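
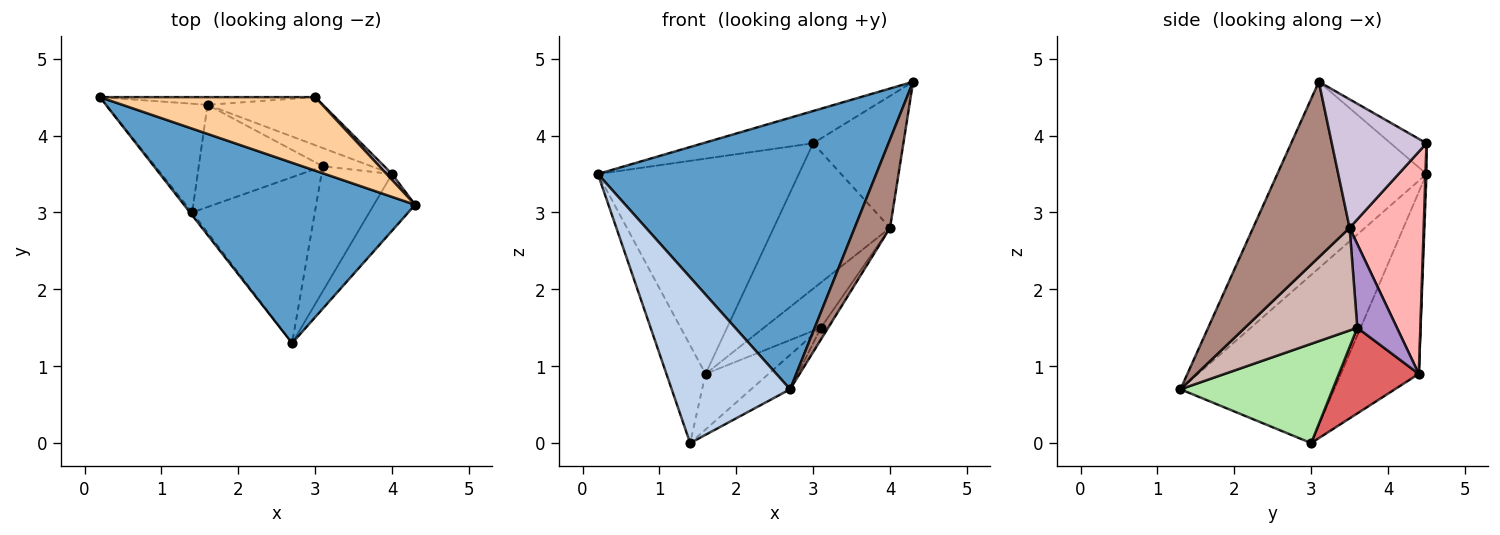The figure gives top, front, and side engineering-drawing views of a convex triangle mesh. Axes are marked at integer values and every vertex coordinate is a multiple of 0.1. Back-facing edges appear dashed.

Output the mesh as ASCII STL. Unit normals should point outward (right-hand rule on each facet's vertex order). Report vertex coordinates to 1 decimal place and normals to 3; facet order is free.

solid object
 facet normal -0.408 -0.761 0.505
  outer loop
   vertex 2.7 1.3 0.7
   vertex 4.3 3.1 4.7
   vertex 0.2 4.5 3.5
  endloop
 endfacet
 facet normal -0.792 -0.610 -0.010
  outer loop
   vertex 1.4 3.0 0.0
   vertex 2.7 1.3 0.7
   vertex 0.2 4.5 3.5
  endloop
 endfacet
 facet normal -0.800 0.401 -0.446
  outer loop
   vertex 1.6 4.4 0.9
   vertex 1.4 3.0 0.0
   vertex 0.2 4.5 3.5
  endloop
 endfacet
 facet normal -0.130 0.398 0.908
  outer loop
   vertex 3.0 4.5 3.9
   vertex 0.2 4.5 3.5
   vertex 4.3 3.1 4.7
  endloop
 endfacet
 facet normal 0.005 0.999 -0.036
  outer loop
   vertex 3.0 4.5 3.9
   vertex 1.6 4.4 0.9
   vertex 0.2 4.5 3.5
  endloop
 endfacet
 facet normal 0.621 0.159 -0.767
  outer loop
   vertex 3.1 3.6 1.5
   vertex 2.7 1.3 0.7
   vertex 1.4 3.0 0.0
  endloop
 endfacet
 facet normal 0.518 0.409 -0.751
  outer loop
   vertex 3.1 3.6 1.5
   vertex 1.4 3.0 0.0
   vertex 1.6 4.4 0.9
  endloop
 endfacet
 facet normal 0.517 0.813 -0.268
  outer loop
   vertex 4.0 3.5 2.8
   vertex 1.6 4.4 0.9
   vertex 3.0 4.5 3.9
  endloop
 endfacet
 facet normal 0.542 0.779 -0.315
  outer loop
   vertex 4.0 3.5 2.8
   vertex 3.1 3.6 1.5
   vertex 1.6 4.4 0.9
  endloop
 endfacet
 facet normal 0.724 0.690 0.031
  outer loop
   vertex 4.0 3.5 2.8
   vertex 3.0 4.5 3.9
   vertex 4.3 3.1 4.7
  endloop
 endfacet
 facet normal 0.917 -0.336 -0.216
  outer loop
   vertex 4.0 3.5 2.8
   vertex 4.3 3.1 4.7
   vertex 2.7 1.3 0.7
  endloop
 endfacet
 facet normal 0.823 0.054 -0.566
  outer loop
   vertex 4.0 3.5 2.8
   vertex 2.7 1.3 0.7
   vertex 3.1 3.6 1.5
  endloop
 endfacet
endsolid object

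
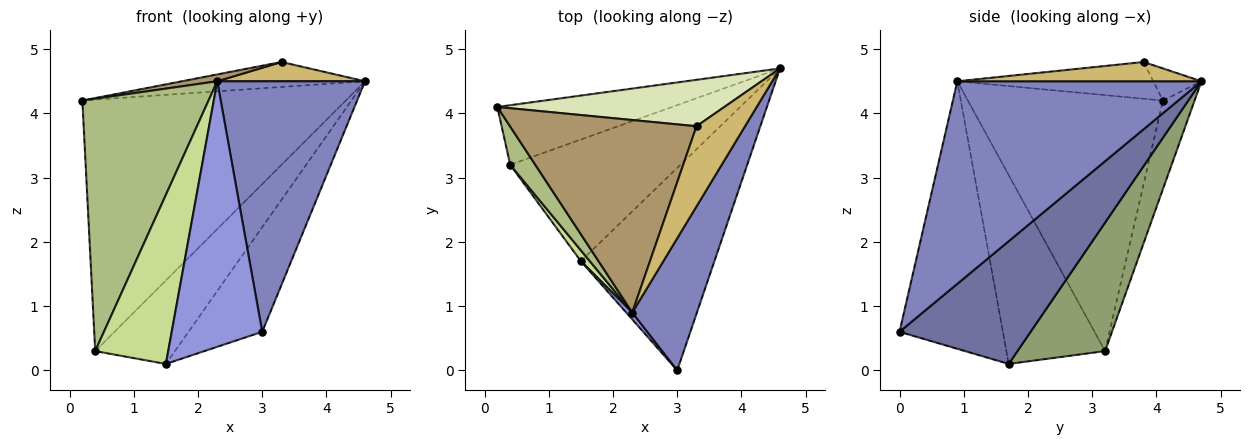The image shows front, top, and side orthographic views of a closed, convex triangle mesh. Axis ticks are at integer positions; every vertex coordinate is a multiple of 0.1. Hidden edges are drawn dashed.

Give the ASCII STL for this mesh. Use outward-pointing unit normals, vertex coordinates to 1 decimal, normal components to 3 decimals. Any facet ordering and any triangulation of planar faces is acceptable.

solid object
 facet normal 0.632 0.356 -0.688
  outer loop
   vertex 1.5 1.7 0.1
   vertex 4.6 4.7 4.5
   vertex 3.0 0.0 0.6
  endloop
 endfacet
 facet normal 0.825 -0.500 0.263
  outer loop
   vertex 2.3 0.9 4.5
   vertex 3.0 0.0 0.6
   vertex 4.6 4.7 4.5
  endloop
 endfacet
 facet normal -0.752 -0.659 0.017
  outer loop
   vertex 2.3 0.9 4.5
   vertex 1.5 1.7 0.1
   vertex 3.0 0.0 0.6
  endloop
 endfacet
 facet normal -0.116 0.966 -0.229
  outer loop
   vertex 0.4 3.2 0.3
   vertex 0.2 4.1 4.2
   vertex 4.6 4.7 4.5
  endloop
 endfacet
 facet normal 0.528 0.481 -0.700
  outer loop
   vertex 0.4 3.2 0.3
   vertex 4.6 4.7 4.5
   vertex 1.5 1.7 0.1
  endloop
 endfacet
 facet normal -0.837 -0.541 0.082
  outer loop
   vertex 0.4 3.2 0.3
   vertex 2.3 0.9 4.5
   vertex 0.2 4.1 4.2
  endloop
 endfacet
 facet normal -0.803 -0.594 0.038
  outer loop
   vertex 0.4 3.2 0.3
   vertex 1.5 1.7 0.1
   vertex 2.3 0.9 4.5
  endloop
 endfacet
 facet normal -0.124 0.470 0.874
  outer loop
   vertex 3.3 3.8 4.8
   vertex 4.6 4.7 4.5
   vertex 0.2 4.1 4.2
  endloop
 endfacet
 facet normal -0.193 -0.035 0.981
  outer loop
   vertex 3.3 3.8 4.8
   vertex 0.2 4.1 4.2
   vertex 2.3 0.9 4.5
  endloop
 endfacet
 facet normal 0.360 -0.218 0.907
  outer loop
   vertex 3.3 3.8 4.8
   vertex 2.3 0.9 4.5
   vertex 4.6 4.7 4.5
  endloop
 endfacet
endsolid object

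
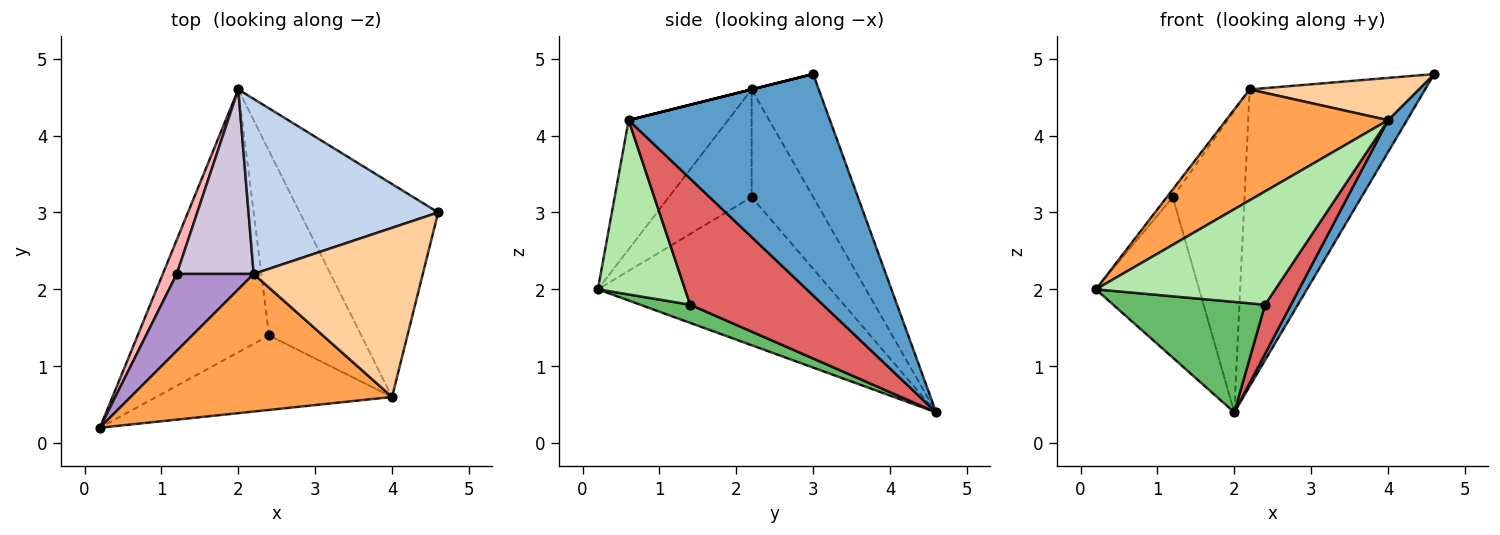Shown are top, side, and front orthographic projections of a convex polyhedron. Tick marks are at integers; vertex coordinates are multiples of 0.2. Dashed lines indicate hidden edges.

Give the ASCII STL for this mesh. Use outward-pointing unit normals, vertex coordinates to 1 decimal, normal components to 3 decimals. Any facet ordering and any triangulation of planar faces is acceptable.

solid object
 facet normal 0.845 -0.079 -0.528
  outer loop
   vertex 4.0 0.6 4.2
   vertex 2.0 4.6 0.4
   vertex 4.6 3.0 4.8
  endloop
 endfacet
 facet normal -0.313 0.818 0.482
  outer loop
   vertex 2.2 2.2 4.6
   vertex 4.6 3.0 4.8
   vertex 2.0 4.6 0.4
  endloop
 endfacet
 facet normal -0.359 -0.586 0.727
  outer loop
   vertex 2.2 2.2 4.6
   vertex 0.2 0.2 2.0
   vertex 4.0 0.6 4.2
  endloop
 endfacet
 facet normal 0.000 -0.243 0.970
  outer loop
   vertex 2.2 2.2 4.6
   vertex 4.0 0.6 4.2
   vertex 4.6 3.0 4.8
  endloop
 endfacet
 facet normal 0.126 -0.384 -0.915
  outer loop
   vertex 2.4 1.4 1.8
   vertex 0.2 0.2 2.0
   vertex 2.0 4.6 0.4
  endloop
 endfacet
 facet normal 0.376 -0.774 -0.509
  outer loop
   vertex 2.4 1.4 1.8
   vertex 4.0 0.6 4.2
   vertex 0.2 0.2 2.0
  endloop
 endfacet
 facet normal 0.797 -0.156 -0.583
  outer loop
   vertex 2.4 1.4 1.8
   vertex 2.0 4.6 0.4
   vertex 4.0 0.6 4.2
  endloop
 endfacet
 facet normal -0.911 0.404 0.086
  outer loop
   vertex 1.2 2.2 3.2
   vertex 2.0 4.6 0.4
   vertex 0.2 0.2 2.0
  endloop
 endfacet
 facet normal -0.812 0.058 0.580
  outer loop
   vertex 1.2 2.2 3.2
   vertex 0.2 0.2 2.0
   vertex 2.2 2.2 4.6
  endloop
 endfacet
 facet normal -0.590 0.689 0.422
  outer loop
   vertex 1.2 2.2 3.2
   vertex 2.2 2.2 4.6
   vertex 2.0 4.6 0.4
  endloop
 endfacet
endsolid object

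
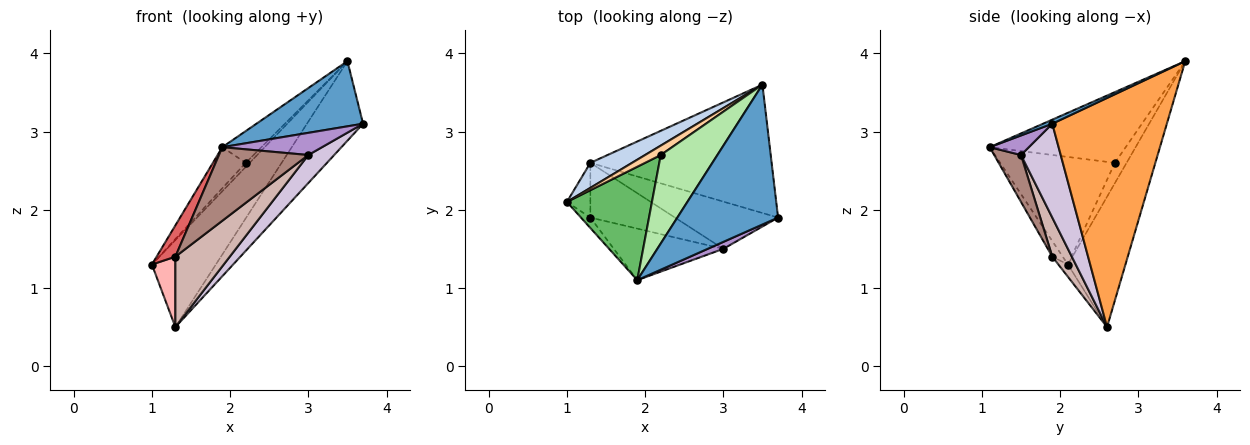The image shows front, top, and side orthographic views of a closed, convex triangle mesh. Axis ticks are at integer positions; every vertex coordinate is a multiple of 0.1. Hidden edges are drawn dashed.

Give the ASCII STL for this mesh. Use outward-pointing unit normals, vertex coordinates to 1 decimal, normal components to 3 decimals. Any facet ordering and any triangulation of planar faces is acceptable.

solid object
 facet normal 0.037 -0.422 0.906
  outer loop
   vertex 1.9 1.1 2.8
   vertex 3.7 1.9 3.1
   vertex 3.5 3.6 3.9
  endloop
 endfacet
 facet normal -0.654 0.727 0.209
  outer loop
   vertex 1.3 2.6 0.5
   vertex 1.0 2.1 1.3
   vertex 3.5 3.6 3.9
  endloop
 endfacet
 facet normal 0.732 0.359 -0.579
  outer loop
   vertex 1.3 2.6 0.5
   vertex 3.5 3.6 3.9
   vertex 3.7 1.9 3.1
  endloop
 endfacet
 facet normal -0.766 0.255 0.589
  outer loop
   vertex 2.2 2.7 2.6
   vertex 3.5 3.6 3.9
   vertex 1.0 2.1 1.3
  endloop
 endfacet
 facet normal -0.765 0.219 0.605
  outer loop
   vertex 2.2 2.7 2.6
   vertex 1.0 2.1 1.3
   vertex 1.9 1.1 2.8
  endloop
 endfacet
 facet normal -0.762 0.219 0.610
  outer loop
   vertex 2.2 2.7 2.6
   vertex 1.9 1.1 2.8
   vertex 3.5 3.6 3.9
  endloop
 endfacet
 facet normal -0.466 -0.839 -0.280
  outer loop
   vertex 1.3 1.9 1.4
   vertex 1.9 1.1 2.8
   vertex 1.0 2.1 1.3
  endloop
 endfacet
 facet normal -0.306 -0.751 -0.584
  outer loop
   vertex 1.3 1.9 1.4
   vertex 1.0 2.1 1.3
   vertex 1.3 2.6 0.5
  endloop
 endfacet
 facet normal 0.350 -0.894 0.280
  outer loop
   vertex 3.0 1.5 2.7
   vertex 3.7 1.9 3.1
   vertex 1.9 1.1 2.8
  endloop
 endfacet
 facet normal 0.616 -0.402 -0.677
  outer loop
   vertex 3.0 1.5 2.7
   vertex 1.3 2.6 0.5
   vertex 3.7 1.9 3.1
  endloop
 endfacet
 facet normal 0.239 -0.796 -0.557
  outer loop
   vertex 3.0 1.5 2.7
   vertex 1.9 1.1 2.8
   vertex 1.3 1.9 1.4
  endloop
 endfacet
 facet normal 0.273 -0.759 -0.591
  outer loop
   vertex 3.0 1.5 2.7
   vertex 1.3 1.9 1.4
   vertex 1.3 2.6 0.5
  endloop
 endfacet
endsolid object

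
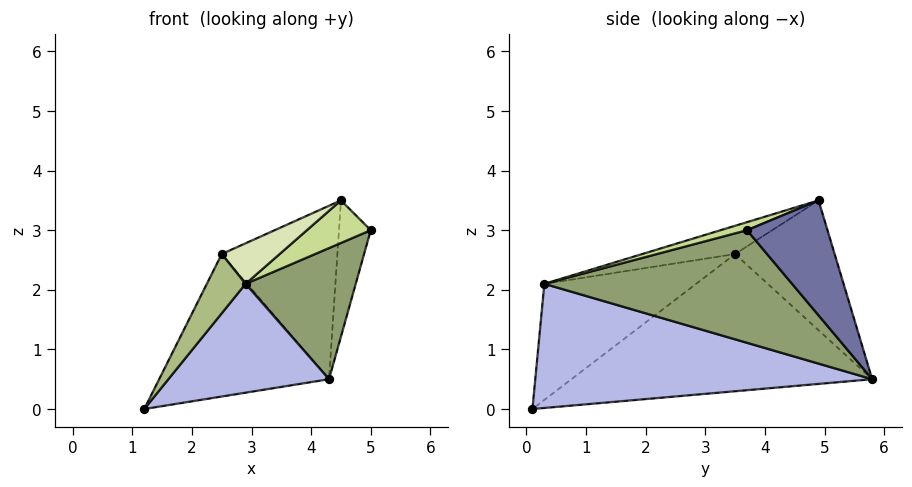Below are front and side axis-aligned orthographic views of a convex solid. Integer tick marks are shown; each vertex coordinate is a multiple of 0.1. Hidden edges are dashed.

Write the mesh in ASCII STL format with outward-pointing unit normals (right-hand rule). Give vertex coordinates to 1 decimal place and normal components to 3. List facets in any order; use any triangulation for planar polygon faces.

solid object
 facet normal 0.929 0.367 0.048
  outer loop
   vertex 4.5 4.9 3.5
   vertex 5.0 3.7 3.0
   vertex 4.3 5.8 0.5
  endloop
 endfacet
 facet normal -0.853 0.481 -0.203
  outer loop
   vertex 2.5 3.5 2.6
   vertex 4.3 5.8 0.5
   vertex 1.2 0.1 0.0
  endloop
 endfacet
 facet normal -0.630 0.732 0.261
  outer loop
   vertex 2.5 3.5 2.6
   vertex 4.5 4.9 3.5
   vertex 4.3 5.8 0.5
  endloop
 endfacet
 facet normal 0.743 -0.354 -0.568
  outer loop
   vertex 2.9 0.3 2.1
   vertex 1.2 0.1 0.0
   vertex 4.3 5.8 0.5
  endloop
 endfacet
 facet normal 0.785 -0.349 -0.513
  outer loop
   vertex 2.9 0.3 2.1
   vertex 4.3 5.8 0.5
   vertex 5.0 3.7 3.0
  endloop
 endfacet
 facet normal -0.754 -0.192 0.628
  outer loop
   vertex 2.9 0.3 2.1
   vertex 2.5 3.5 2.6
   vertex 1.2 0.1 0.0
  endloop
 endfacet
 facet normal 0.137 -0.332 0.933
  outer loop
   vertex 2.9 0.3 2.1
   vertex 5.0 3.7 3.0
   vertex 4.5 4.9 3.5
  endloop
 endfacet
 facet normal -0.294 -0.183 0.938
  outer loop
   vertex 2.9 0.3 2.1
   vertex 4.5 4.9 3.5
   vertex 2.5 3.5 2.6
  endloop
 endfacet
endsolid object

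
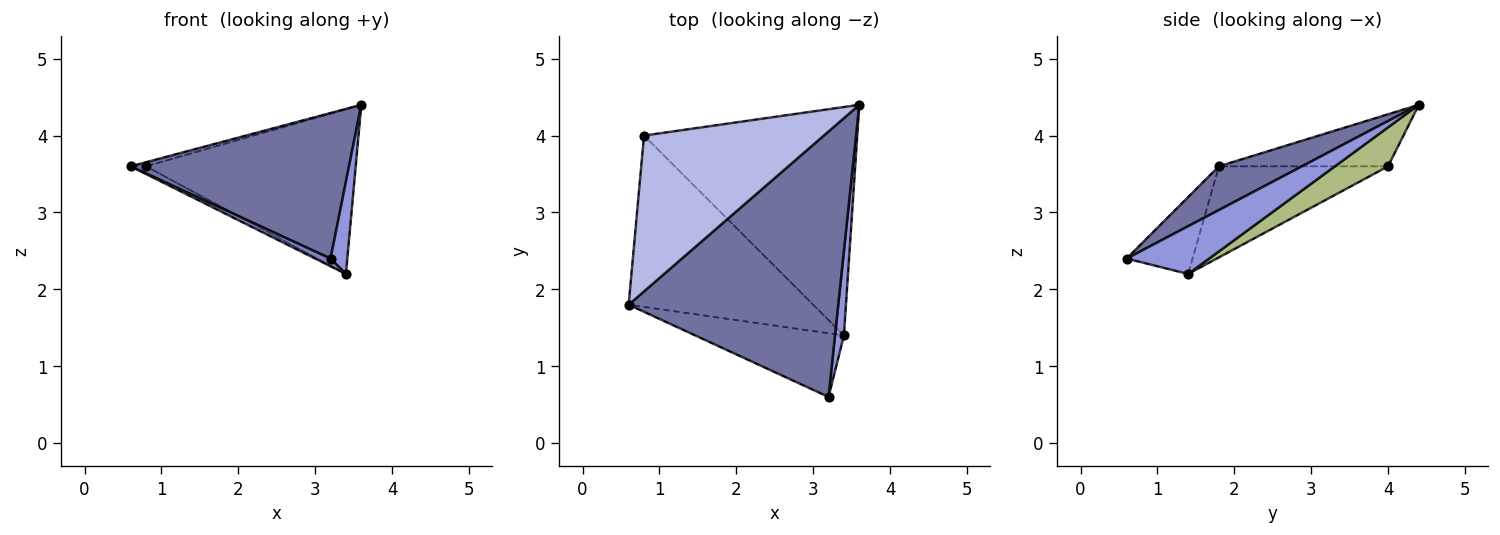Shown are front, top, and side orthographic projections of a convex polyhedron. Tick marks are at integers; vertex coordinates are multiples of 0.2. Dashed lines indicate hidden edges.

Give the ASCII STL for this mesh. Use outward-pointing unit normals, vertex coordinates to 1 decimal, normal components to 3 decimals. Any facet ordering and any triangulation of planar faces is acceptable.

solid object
 facet normal 0.180 -0.473 0.863
  outer loop
   vertex 3.2 0.6 2.4
   vertex 3.6 4.4 4.4
   vertex 0.6 1.8 3.6
  endloop
 endfacet
 facet normal -0.457 -0.107 -0.883
  outer loop
   vertex 3.4 1.4 2.2
   vertex 3.2 0.6 2.4
   vertex 0.6 1.8 3.6
  endloop
 endfacet
 facet normal 0.964 -0.196 0.180
  outer loop
   vertex 3.4 1.4 2.2
   vertex 3.6 4.4 4.4
   vertex 3.2 0.6 2.4
  endloop
 endfacet
 facet normal -0.278 0.025 0.960
  outer loop
   vertex 0.8 4.0 3.6
   vertex 0.6 1.8 3.6
   vertex 3.6 4.4 4.4
  endloop
 endfacet
 facet normal -0.442 0.040 -0.896
  outer loop
   vertex 0.8 4.0 3.6
   vertex 3.4 1.4 2.2
   vertex 0.6 1.8 3.6
  endloop
 endfacet
 facet normal 0.147 0.579 -0.802
  outer loop
   vertex 0.8 4.0 3.6
   vertex 3.6 4.4 4.4
   vertex 3.4 1.4 2.2
  endloop
 endfacet
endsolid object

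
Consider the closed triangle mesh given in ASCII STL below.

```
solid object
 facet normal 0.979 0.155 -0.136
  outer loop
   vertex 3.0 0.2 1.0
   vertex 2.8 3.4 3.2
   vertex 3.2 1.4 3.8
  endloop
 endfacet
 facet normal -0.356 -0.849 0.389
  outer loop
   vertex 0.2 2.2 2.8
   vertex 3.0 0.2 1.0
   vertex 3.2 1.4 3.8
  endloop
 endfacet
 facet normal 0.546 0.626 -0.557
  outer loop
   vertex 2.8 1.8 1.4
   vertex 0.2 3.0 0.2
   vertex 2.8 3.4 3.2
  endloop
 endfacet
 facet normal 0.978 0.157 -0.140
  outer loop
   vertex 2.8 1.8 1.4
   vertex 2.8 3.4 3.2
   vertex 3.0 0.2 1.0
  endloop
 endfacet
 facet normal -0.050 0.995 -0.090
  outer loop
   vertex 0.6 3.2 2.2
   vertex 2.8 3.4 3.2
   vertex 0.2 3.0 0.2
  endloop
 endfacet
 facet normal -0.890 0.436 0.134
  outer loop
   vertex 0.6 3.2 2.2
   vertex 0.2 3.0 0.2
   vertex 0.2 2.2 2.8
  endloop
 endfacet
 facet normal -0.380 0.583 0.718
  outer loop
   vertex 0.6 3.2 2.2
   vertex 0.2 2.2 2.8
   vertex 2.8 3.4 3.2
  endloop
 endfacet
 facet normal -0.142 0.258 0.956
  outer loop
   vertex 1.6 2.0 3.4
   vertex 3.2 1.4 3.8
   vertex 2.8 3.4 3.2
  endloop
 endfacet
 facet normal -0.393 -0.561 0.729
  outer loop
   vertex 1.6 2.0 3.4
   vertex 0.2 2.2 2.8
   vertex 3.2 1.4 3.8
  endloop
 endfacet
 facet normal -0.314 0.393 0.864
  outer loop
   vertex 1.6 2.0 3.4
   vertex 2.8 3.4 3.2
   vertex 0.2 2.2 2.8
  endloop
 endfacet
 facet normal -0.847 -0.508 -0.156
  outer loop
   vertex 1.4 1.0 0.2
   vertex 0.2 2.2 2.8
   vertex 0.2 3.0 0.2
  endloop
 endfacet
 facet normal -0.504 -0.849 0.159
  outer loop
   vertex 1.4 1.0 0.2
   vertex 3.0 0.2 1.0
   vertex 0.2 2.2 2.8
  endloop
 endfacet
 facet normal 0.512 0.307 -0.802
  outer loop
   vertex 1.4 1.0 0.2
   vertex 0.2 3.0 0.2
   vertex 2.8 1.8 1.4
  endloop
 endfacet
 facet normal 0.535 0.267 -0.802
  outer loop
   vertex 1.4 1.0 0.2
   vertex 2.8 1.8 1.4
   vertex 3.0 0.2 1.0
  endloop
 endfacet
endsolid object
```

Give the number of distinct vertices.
9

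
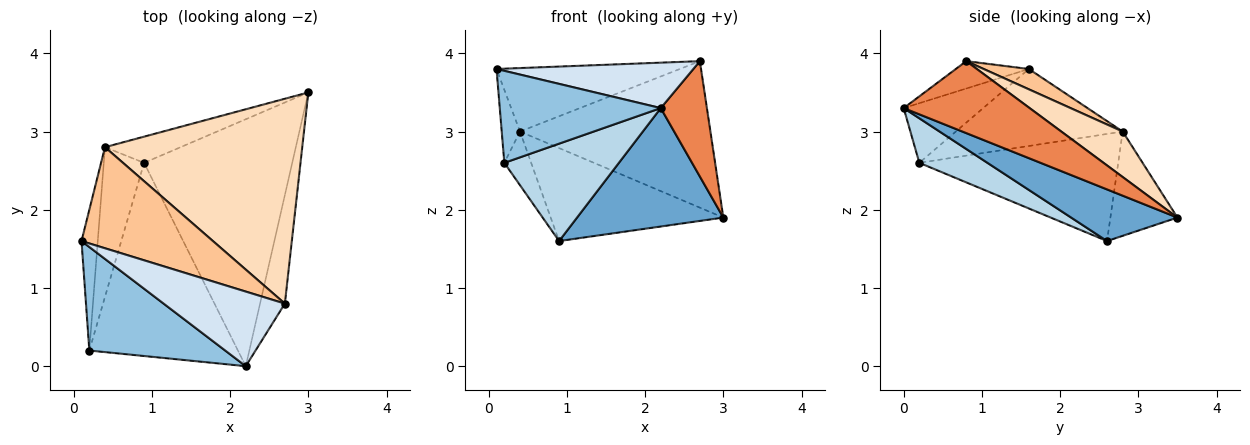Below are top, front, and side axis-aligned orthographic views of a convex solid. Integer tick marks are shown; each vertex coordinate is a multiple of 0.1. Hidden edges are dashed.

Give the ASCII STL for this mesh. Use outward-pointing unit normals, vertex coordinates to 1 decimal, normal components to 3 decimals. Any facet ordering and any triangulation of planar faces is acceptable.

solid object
 facet normal 0.300 -0.413 -0.860
  outer loop
   vertex 0.9 2.6 1.6
   vertex 3.0 3.5 1.9
   vertex 2.2 0.0 3.3
  endloop
 endfacet
 facet normal -0.312 -0.631 0.710
  outer loop
   vertex 0.2 0.2 2.6
   vertex 2.2 0.0 3.3
   vertex 0.1 1.6 3.8
  endloop
 endfacet
 facet normal 0.258 -0.435 -0.863
  outer loop
   vertex 0.2 0.2 2.6
   vertex 0.9 2.6 1.6
   vertex 2.2 0.0 3.3
  endloop
 endfacet
 facet normal -0.189 -0.511 0.839
  outer loop
   vertex 2.7 0.8 3.9
   vertex 0.1 1.6 3.8
   vertex 2.2 0.0 3.3
  endloop
 endfacet
 facet normal 0.893 -0.327 -0.308
  outer loop
   vertex 2.7 0.8 3.9
   vertex 2.2 0.0 3.3
   vertex 3.0 3.5 1.9
  endloop
 endfacet
 facet normal -0.350 0.902 -0.254
  outer loop
   vertex 0.4 2.8 3.0
   vertex 3.0 3.5 1.9
   vertex 0.9 2.6 1.6
  endloop
 endfacet
 facet normal 0.130 0.527 0.840
  outer loop
   vertex 0.4 2.8 3.0
   vertex 0.1 1.6 3.8
   vertex 2.7 0.8 3.9
  endloop
 endfacet
 facet normal 0.184 0.572 0.799
  outer loop
   vertex 0.4 2.8 3.0
   vertex 2.7 0.8 3.9
   vertex 3.0 3.5 1.9
  endloop
 endfacet
 facet normal -0.973 0.106 -0.205
  outer loop
   vertex 0.4 2.8 3.0
   vertex 0.2 0.2 2.6
   vertex 0.1 1.6 3.8
  endloop
 endfacet
 facet normal -0.929 0.125 -0.350
  outer loop
   vertex 0.4 2.8 3.0
   vertex 0.9 2.6 1.6
   vertex 0.2 0.2 2.6
  endloop
 endfacet
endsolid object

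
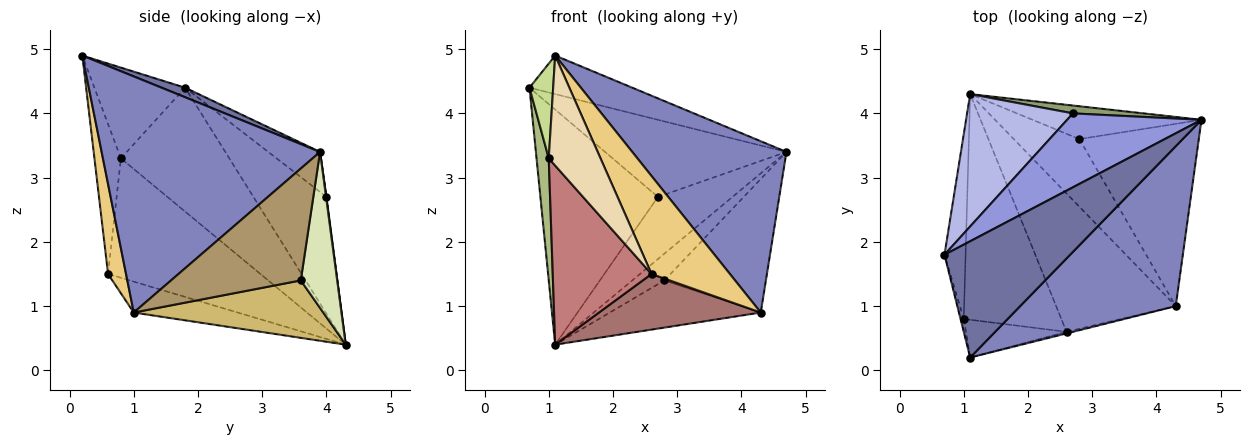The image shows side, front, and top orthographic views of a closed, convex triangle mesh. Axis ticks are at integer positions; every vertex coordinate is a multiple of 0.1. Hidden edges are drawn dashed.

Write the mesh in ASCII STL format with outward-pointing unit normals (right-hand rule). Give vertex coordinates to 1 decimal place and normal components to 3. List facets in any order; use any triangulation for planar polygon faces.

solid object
 facet normal 0.072 0.314 0.947
  outer loop
   vertex 1.1 0.2 4.9
   vertex 4.7 3.9 3.4
   vertex 0.7 1.8 4.4
  endloop
 endfacet
 facet normal 0.719 -0.508 0.474
  outer loop
   vertex 4.3 1.0 0.9
   vertex 4.7 3.9 3.4
   vertex 1.1 0.2 4.9
  endloop
 endfacet
 facet normal -0.202 0.707 0.678
  outer loop
   vertex 2.7 4.0 2.7
   vertex 0.7 1.8 4.4
   vertex 4.7 3.9 3.4
  endloop
 endfacet
 facet normal -0.476 0.766 0.431
  outer loop
   vertex 2.7 4.0 2.7
   vertex 1.1 4.3 0.4
   vertex 0.7 1.8 4.4
  endloop
 endfacet
 facet normal 0.006 0.992 0.125
  outer loop
   vertex 2.7 4.0 2.7
   vertex 4.7 3.9 3.4
   vertex 1.1 4.3 0.4
  endloop
 endfacet
 facet normal -0.980 -0.110 -0.167
  outer loop
   vertex 1.0 0.8 3.3
   vertex 0.7 1.8 4.4
   vertex 1.1 4.3 0.4
  endloop
 endfacet
 facet normal -0.967 -0.252 -0.034
  outer loop
   vertex 1.0 0.8 3.3
   vertex 1.1 0.2 4.9
   vertex 0.7 1.8 4.4
  endloop
 endfacet
 facet normal 0.582 0.514 -0.630
  outer loop
   vertex 2.8 3.6 1.4
   vertex 1.1 4.3 0.4
   vertex 4.7 3.9 3.4
  endloop
 endfacet
 facet normal 0.603 0.472 -0.644
  outer loop
   vertex 2.8 3.6 1.4
   vertex 4.7 3.9 3.4
   vertex 4.3 1.0 0.9
  endloop
 endfacet
 facet normal 0.583 0.465 -0.666
  outer loop
   vertex 2.8 3.6 1.4
   vertex 4.3 1.0 0.9
   vertex 1.1 4.3 0.4
  endloop
 endfacet
 facet normal 0.224 -0.975 -0.016
  outer loop
   vertex 2.6 0.6 1.5
   vertex 4.3 1.0 0.9
   vertex 1.1 0.2 4.9
  endloop
 endfacet
 facet normal -0.435 -0.852 -0.292
  outer loop
   vertex 2.6 0.6 1.5
   vertex 1.1 0.2 4.9
   vertex 1.0 0.8 3.3
  endloop
 endfacet
 facet normal -0.233 -0.363 -0.902
  outer loop
   vertex 2.6 0.6 1.5
   vertex 1.1 4.3 0.4
   vertex 4.3 1.0 0.9
  endloop
 endfacet
 facet normal -0.692 -0.449 -0.565
  outer loop
   vertex 2.6 0.6 1.5
   vertex 1.0 0.8 3.3
   vertex 1.1 4.3 0.4
  endloop
 endfacet
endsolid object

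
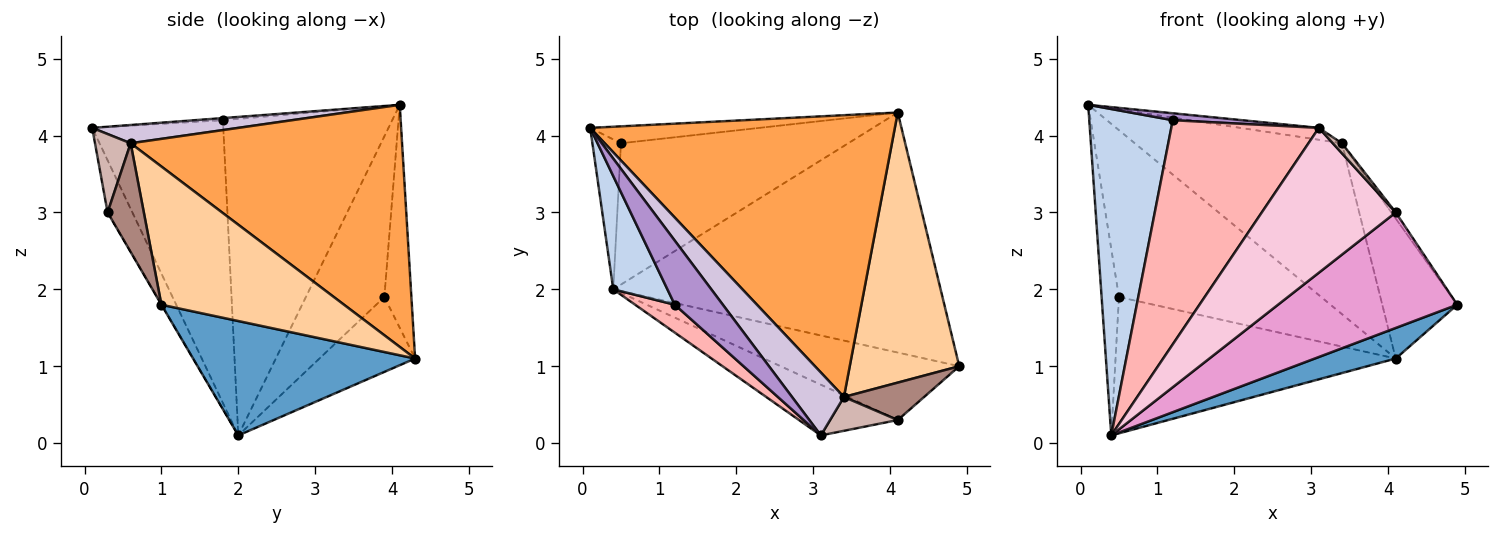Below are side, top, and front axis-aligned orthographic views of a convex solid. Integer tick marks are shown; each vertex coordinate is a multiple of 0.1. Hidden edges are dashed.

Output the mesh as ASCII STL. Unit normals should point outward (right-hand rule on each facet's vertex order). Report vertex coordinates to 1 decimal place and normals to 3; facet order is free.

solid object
 facet normal 0.328 -0.119 -0.937
  outer loop
   vertex 0.4 2.0 0.1
   vertex 4.1 4.3 1.1
   vertex 4.9 1.0 1.8
  endloop
 endfacet
 facet normal -0.887 -0.437 0.152
  outer loop
   vertex 1.2 1.8 4.2
   vertex 0.1 4.1 4.4
   vertex 0.4 2.0 0.1
  endloop
 endfacet
 facet normal 0.562 0.429 0.707
  outer loop
   vertex 3.4 0.6 3.9
   vertex 4.1 4.3 1.1
   vertex 0.1 4.1 4.4
  endloop
 endfacet
 facet normal 0.746 0.306 0.591
  outer loop
   vertex 3.4 0.6 3.9
   vertex 4.9 1.0 1.8
   vertex 4.1 4.3 1.1
  endloop
 endfacet
 facet normal -0.132 0.986 -0.100
  outer loop
   vertex 0.5 3.9 1.9
   vertex 0.1 4.1 4.4
   vertex 4.1 4.3 1.1
  endloop
 endfacet
 facet normal -0.962 0.213 -0.171
  outer loop
   vertex 0.5 3.9 1.9
   vertex 0.4 2.0 0.1
   vertex 0.1 4.1 4.4
  endloop
 endfacet
 facet normal -0.231 0.676 -0.700
  outer loop
   vertex 0.5 3.9 1.9
   vertex 4.1 4.3 1.1
   vertex 0.4 2.0 0.1
  endloop
 endfacet
 facet normal -0.661 -0.744 0.093
  outer loop
   vertex 3.1 0.1 4.1
   vertex 1.2 1.8 4.2
   vertex 0.4 2.0 0.1
  endloop
 endfacet
 facet normal -0.044 -0.107 0.993
  outer loop
   vertex 3.1 0.1 4.1
   vertex 0.1 4.1 4.4
   vertex 1.2 1.8 4.2
  endloop
 endfacet
 facet normal 0.327 0.175 0.929
  outer loop
   vertex 3.1 0.1 4.1
   vertex 3.4 0.6 3.9
   vertex 0.1 4.1 4.4
  endloop
 endfacet
 facet normal 0.801 0.097 0.591
  outer loop
   vertex 4.1 0.3 3.0
   vertex 4.9 1.0 1.8
   vertex 3.4 0.6 3.9
  endloop
 endfacet
 facet normal 0.743 -0.190 0.641
  outer loop
   vertex 4.1 0.3 3.0
   vertex 3.4 0.6 3.9
   vertex 3.1 0.1 4.1
  endloop
 endfacet
 facet normal -0.001 -0.863 -0.505
  outer loop
   vertex 4.1 0.3 3.0
   vertex 0.4 2.0 0.1
   vertex 4.9 1.0 1.8
  endloop
 endfacet
 facet normal -0.172 -0.930 -0.325
  outer loop
   vertex 4.1 0.3 3.0
   vertex 3.1 0.1 4.1
   vertex 0.4 2.0 0.1
  endloop
 endfacet
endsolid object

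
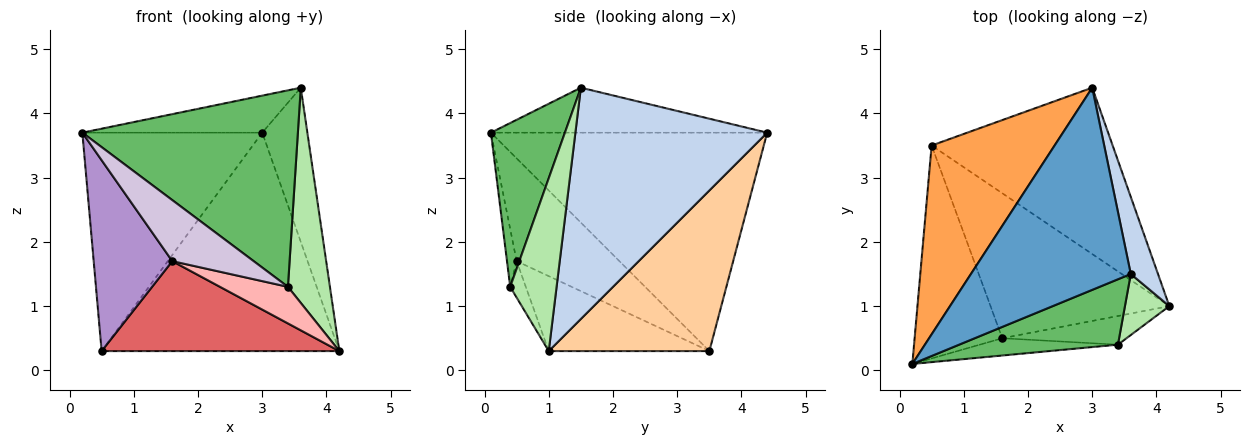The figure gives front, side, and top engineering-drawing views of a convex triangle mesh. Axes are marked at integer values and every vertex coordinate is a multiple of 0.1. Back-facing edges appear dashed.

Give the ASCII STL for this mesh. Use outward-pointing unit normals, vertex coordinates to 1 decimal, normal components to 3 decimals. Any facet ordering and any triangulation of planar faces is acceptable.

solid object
 facet normal -0.267 0.174 0.948
  outer loop
   vertex 3.6 1.5 4.4
   vertex 3.0 4.4 3.7
   vertex 0.2 0.1 3.7
  endloop
 endfacet
 facet normal 0.967 0.228 0.114
  outer loop
   vertex 3.6 1.5 4.4
   vertex 4.2 1.0 0.3
   vertex 3.0 4.4 3.7
  endloop
 endfacet
 facet normal -0.758 0.494 0.427
  outer loop
   vertex 0.5 3.5 0.3
   vertex 0.2 0.1 3.7
   vertex 3.0 4.4 3.7
  endloop
 endfacet
 facet normal 0.473 0.701 -0.534
  outer loop
   vertex 0.5 3.5 0.3
   vertex 3.0 4.4 3.7
   vertex 4.2 1.0 0.3
  endloop
 endfacet
 facet normal 0.310 -0.902 0.300
  outer loop
   vertex 3.4 0.4 1.3
   vertex 3.6 1.5 4.4
   vertex 0.2 0.1 3.7
  endloop
 endfacet
 facet normal 0.728 -0.659 0.187
  outer loop
   vertex 3.4 0.4 1.3
   vertex 4.2 1.0 0.3
   vertex 3.6 1.5 4.4
  endloop
 endfacet
 facet normal -0.336 -0.497 -0.801
  outer loop
   vertex 1.6 0.5 1.7
   vertex 0.5 3.5 0.3
   vertex 4.2 1.0 0.3
  endloop
 endfacet
 facet normal -0.178 -0.774 -0.607
  outer loop
   vertex 1.6 0.5 1.7
   vertex 4.2 1.0 0.3
   vertex 3.4 0.4 1.3
  endloop
 endfacet
 facet normal -0.658 -0.503 -0.561
  outer loop
   vertex 1.6 0.5 1.7
   vertex 0.2 0.1 3.7
   vertex 0.5 3.5 0.3
  endloop
 endfacet
 facet normal -0.113 -0.956 -0.270
  outer loop
   vertex 1.6 0.5 1.7
   vertex 3.4 0.4 1.3
   vertex 0.2 0.1 3.7
  endloop
 endfacet
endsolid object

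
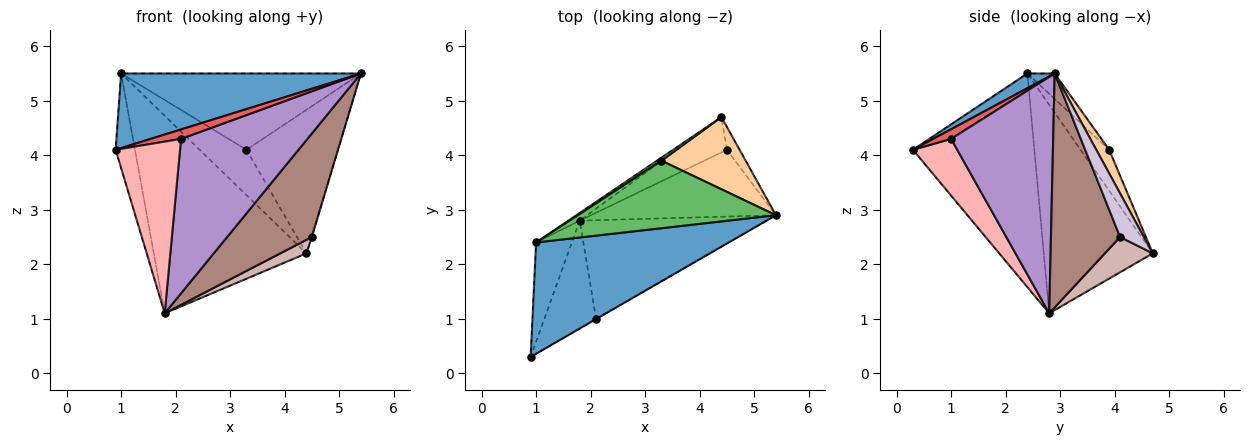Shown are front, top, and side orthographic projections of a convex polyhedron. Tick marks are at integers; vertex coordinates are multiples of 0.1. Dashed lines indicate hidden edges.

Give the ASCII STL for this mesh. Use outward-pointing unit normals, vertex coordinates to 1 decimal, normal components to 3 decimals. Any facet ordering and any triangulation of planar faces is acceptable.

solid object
 facet normal 0.063 -0.556 0.829
  outer loop
   vertex 1.0 2.4 5.5
   vertex 0.9 0.3 4.1
   vertex 5.4 2.9 5.5
  endloop
 endfacet
 facet normal -0.974 0.155 -0.163
  outer loop
   vertex 1.8 2.8 1.1
   vertex 0.9 0.3 4.1
   vertex 1.0 2.4 5.5
  endloop
 endfacet
 facet normal -0.581 0.813 -0.032
  outer loop
   vertex 1.8 2.8 1.1
   vertex 1.0 2.4 5.5
   vertex 4.4 4.7 2.2
  endloop
 endfacet
 facet normal 0.125 0.886 0.446
  outer loop
   vertex 3.3 3.9 4.1
   vertex 5.4 2.9 5.5
   vertex 4.4 4.7 2.2
  endloop
 endfacet
 facet normal -0.085 0.746 0.660
  outer loop
   vertex 3.3 3.9 4.1
   vertex 1.0 2.4 5.5
   vertex 5.4 2.9 5.5
  endloop
 endfacet
 facet normal -0.521 0.852 0.057
  outer loop
   vertex 3.3 3.9 4.1
   vertex 4.4 4.7 2.2
   vertex 1.0 2.4 5.5
  endloop
 endfacet
 facet normal 0.508 -0.861 -0.033
  outer loop
   vertex 2.1 1.0 4.3
   vertex 5.4 2.9 5.5
   vertex 0.9 0.3 4.1
  endloop
 endfacet
 facet normal 0.504 -0.732 -0.459
  outer loop
   vertex 2.1 1.0 4.3
   vertex 0.9 0.3 4.1
   vertex 1.8 2.8 1.1
  endloop
 endfacet
 facet normal 0.563 -0.697 -0.445
  outer loop
   vertex 2.1 1.0 4.3
   vertex 1.8 2.8 1.1
   vertex 5.4 2.9 5.5
  endloop
 endfacet
 facet normal 0.960 0.020 -0.280
  outer loop
   vertex 4.5 4.1 2.5
   vertex 4.4 4.7 2.2
   vertex 5.4 2.9 5.5
  endloop
 endfacet
 facet normal 0.565 -0.693 -0.447
  outer loop
   vertex 4.5 4.1 2.5
   vertex 5.4 2.9 5.5
   vertex 1.8 2.8 1.1
  endloop
 endfacet
 facet normal 0.549 -0.299 -0.781
  outer loop
   vertex 4.5 4.1 2.5
   vertex 1.8 2.8 1.1
   vertex 4.4 4.7 2.2
  endloop
 endfacet
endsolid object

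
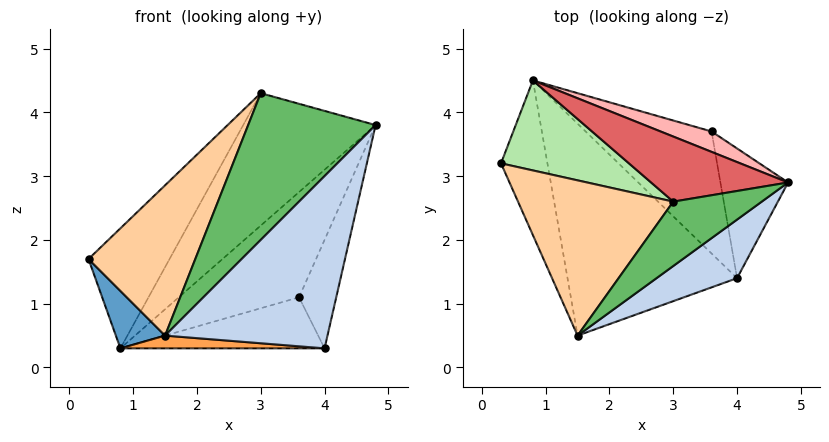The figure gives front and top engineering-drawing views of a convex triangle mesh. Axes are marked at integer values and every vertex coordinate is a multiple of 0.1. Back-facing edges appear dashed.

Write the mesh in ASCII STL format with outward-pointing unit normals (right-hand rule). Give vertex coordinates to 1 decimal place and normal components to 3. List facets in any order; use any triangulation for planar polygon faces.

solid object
 facet normal -0.865 -0.175 -0.471
  outer loop
   vertex 0.8 4.5 0.3
   vertex 1.5 0.5 0.5
   vertex 0.3 3.2 1.7
  endloop
 endfacet
 facet normal 0.344 -0.889 0.302
  outer loop
   vertex 4.0 1.4 0.3
   vertex 4.8 2.9 3.8
   vertex 1.5 0.5 0.5
  endloop
 endfacet
 facet normal -0.058 -0.060 -0.997
  outer loop
   vertex 4.0 1.4 0.3
   vertex 1.5 0.5 0.5
   vertex 0.8 4.5 0.3
  endloop
 endfacet
 facet normal -0.646 -0.531 0.548
  outer loop
   vertex 3.0 2.6 4.3
   vertex 0.3 3.2 1.7
   vertex 1.5 0.5 0.5
  endloop
 endfacet
 facet normal 0.255 -0.885 0.388
  outer loop
   vertex 3.0 2.6 4.3
   vertex 1.5 0.5 0.5
   vertex 4.8 2.9 3.8
  endloop
 endfacet
 facet normal -0.371 0.743 0.557
  outer loop
   vertex 3.0 2.6 4.3
   vertex 0.8 4.5 0.3
   vertex 0.3 3.2 1.7
  endloop
 endfacet
 facet normal -0.027 0.897 0.441
  outer loop
   vertex 3.0 2.6 4.3
   vertex 4.8 2.9 3.8
   vertex 0.8 4.5 0.3
  endloop
 endfacet
 facet normal 0.221 0.958 0.186
  outer loop
   vertex 3.6 3.7 1.1
   vertex 0.8 4.5 0.3
   vertex 4.8 2.9 3.8
  endloop
 endfacet
 facet normal 0.907 0.270 -0.323
  outer loop
   vertex 3.6 3.7 1.1
   vertex 4.8 2.9 3.8
   vertex 4.0 1.4 0.3
  endloop
 endfacet
 facet normal 0.350 0.361 -0.864
  outer loop
   vertex 3.6 3.7 1.1
   vertex 4.0 1.4 0.3
   vertex 0.8 4.5 0.3
  endloop
 endfacet
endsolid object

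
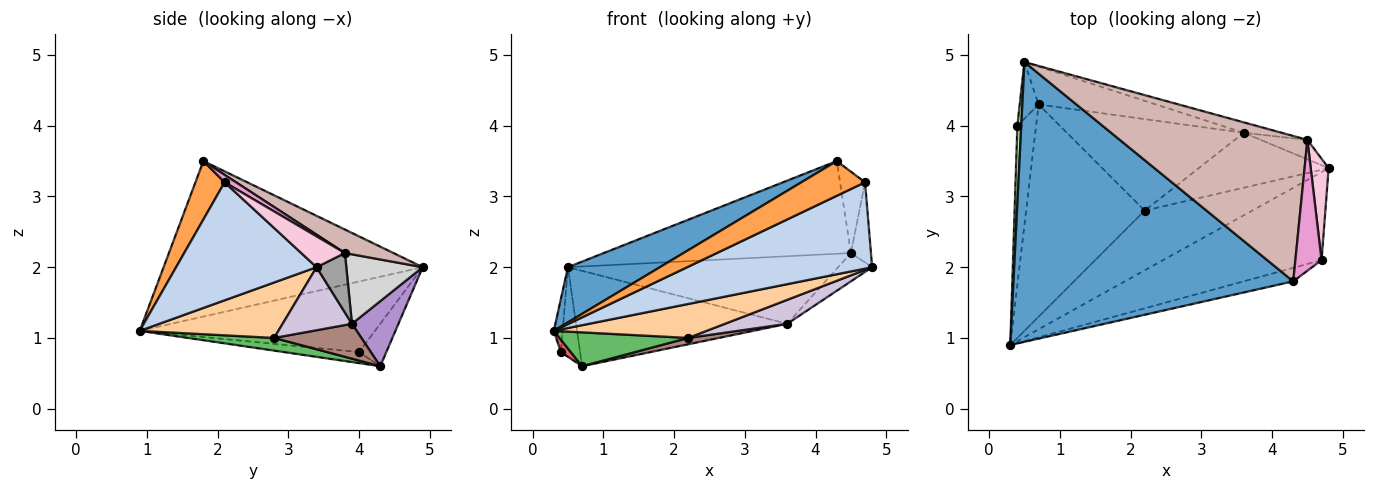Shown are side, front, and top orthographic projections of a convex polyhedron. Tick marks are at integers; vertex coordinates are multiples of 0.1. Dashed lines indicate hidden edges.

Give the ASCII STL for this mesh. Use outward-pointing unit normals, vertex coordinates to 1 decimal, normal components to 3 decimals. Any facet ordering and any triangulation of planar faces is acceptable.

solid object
 facet normal -0.479 -0.170 0.861
  outer loop
   vertex 4.3 1.8 3.5
   vertex 0.5 4.9 2.0
   vertex 0.3 0.9 1.1
  endloop
 endfacet
 facet normal 0.469 -0.618 -0.630
  outer loop
   vertex 4.7 2.1 3.2
   vertex 0.3 0.9 1.1
   vertex 4.8 3.4 2.0
  endloop
 endfacet
 facet normal 0.393 -0.857 -0.333
  outer loop
   vertex 4.7 2.1 3.2
   vertex 4.3 1.8 3.5
   vertex 0.3 0.9 1.1
  endloop
 endfacet
 facet normal 0.409 -0.451 -0.793
  outer loop
   vertex 2.2 2.8 1.0
   vertex 4.8 3.4 2.0
   vertex 0.3 0.9 1.1
  endloop
 endfacet
 facet normal 0.105 -0.157 -0.982
  outer loop
   vertex 2.2 2.8 1.0
   vertex 0.3 0.9 1.1
   vertex 0.7 4.3 0.6
  endloop
 endfacet
 facet normal -0.998 0.038 0.055
  outer loop
   vertex 0.4 4.0 0.8
   vertex 0.3 0.9 1.1
   vertex 0.5 4.9 2.0
  endloop
 endfacet
 facet normal -0.506 -0.067 -0.860
  outer loop
   vertex 0.4 4.0 0.8
   vertex 0.7 4.3 0.6
   vertex 0.3 0.9 1.1
  endloop
 endfacet
 facet normal -0.769 0.541 -0.342
  outer loop
   vertex 0.4 4.0 0.8
   vertex 0.5 4.9 2.0
   vertex 0.7 4.3 0.6
  endloop
 endfacet
 facet normal 0.200 0.911 -0.362
  outer loop
   vertex 3.6 3.9 1.2
   vertex 0.7 4.3 0.6
   vertex 0.5 4.9 2.0
  endloop
 endfacet
 facet normal 0.406 -0.365 -0.838
  outer loop
   vertex 3.6 3.9 1.2
   vertex 4.8 3.4 2.0
   vertex 2.2 2.8 1.0
  endloop
 endfacet
 facet normal 0.193 -0.068 -0.979
  outer loop
   vertex 3.6 3.9 1.2
   vertex 2.2 2.8 1.0
   vertex 0.7 4.3 0.6
  endloop
 endfacet
 facet normal 0.105 0.535 0.839
  outer loop
   vertex 4.5 3.8 2.2
   vertex 0.5 4.9 2.0
   vertex 4.3 1.8 3.5
  endloop
 endfacet
 facet normal 0.234 0.513 0.826
  outer loop
   vertex 4.5 3.8 2.2
   vertex 4.3 1.8 3.5
   vertex 4.7 2.1 3.2
  endloop
 endfacet
 facet normal 0.804 0.369 0.467
  outer loop
   vertex 4.5 3.8 2.2
   vertex 4.7 2.1 3.2
   vertex 4.8 3.4 2.0
  endloop
 endfacet
 facet normal 0.585 0.668 -0.460
  outer loop
   vertex 4.5 3.8 2.2
   vertex 4.8 3.4 2.0
   vertex 3.6 3.9 1.2
  endloop
 endfacet
 facet normal 0.269 0.952 -0.147
  outer loop
   vertex 4.5 3.8 2.2
   vertex 3.6 3.9 1.2
   vertex 0.5 4.9 2.0
  endloop
 endfacet
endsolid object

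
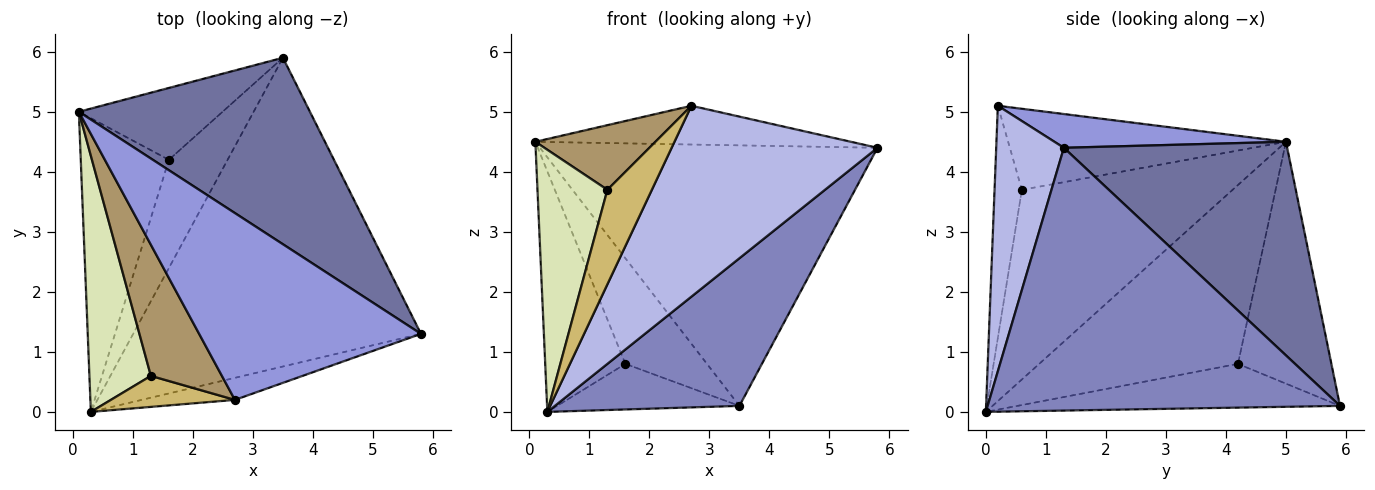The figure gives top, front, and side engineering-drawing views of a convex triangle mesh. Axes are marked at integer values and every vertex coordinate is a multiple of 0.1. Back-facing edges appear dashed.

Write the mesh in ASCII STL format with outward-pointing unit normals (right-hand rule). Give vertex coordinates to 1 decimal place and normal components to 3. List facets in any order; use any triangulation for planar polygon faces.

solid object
 facet normal 0.474 0.716 0.513
  outer loop
   vertex 3.5 5.9 0.1
   vertex 0.1 5.0 4.5
   vertex 5.8 1.3 4.4
  endloop
 endfacet
 facet normal 0.636 -0.333 -0.696
  outer loop
   vertex 3.5 5.9 0.1
   vertex 5.8 1.3 4.4
   vertex 0.3 0.0 0.0
  endloop
 endfacet
 facet normal 0.147 0.201 0.968
  outer loop
   vertex 2.7 0.2 5.1
   vertex 5.8 1.3 4.4
   vertex 0.1 5.0 4.5
  endloop
 endfacet
 facet normal 0.310 -0.944 -0.109
  outer loop
   vertex 2.7 0.2 5.1
   vertex 0.3 0.0 0.0
   vertex 5.8 1.3 4.4
  endloop
 endfacet
 facet normal -0.844 0.340 -0.416
  outer loop
   vertex 1.6 4.2 0.8
   vertex 0.3 0.0 0.0
   vertex 0.1 5.0 4.5
  endloop
 endfacet
 facet normal -0.688 0.600 -0.409
  outer loop
   vertex 1.6 4.2 0.8
   vertex 0.1 5.0 4.5
   vertex 3.5 5.9 0.1
  endloop
 endfacet
 facet normal -0.566 0.320 -0.760
  outer loop
   vertex 1.6 4.2 0.8
   vertex 3.5 5.9 0.1
   vertex 0.3 0.0 0.0
  endloop
 endfacet
 facet normal -0.907 -0.301 0.294
  outer loop
   vertex 1.3 0.6 3.7
   vertex 0.1 5.0 4.5
   vertex 0.3 0.0 0.0
  endloop
 endfacet
 facet normal -0.715 -0.309 0.627
  outer loop
   vertex 1.3 0.6 3.7
   vertex 2.7 0.2 5.1
   vertex 0.1 5.0 4.5
  endloop
 endfacet
 facet normal -0.504 -0.821 0.269
  outer loop
   vertex 1.3 0.6 3.7
   vertex 0.3 0.0 0.0
   vertex 2.7 0.2 5.1
  endloop
 endfacet
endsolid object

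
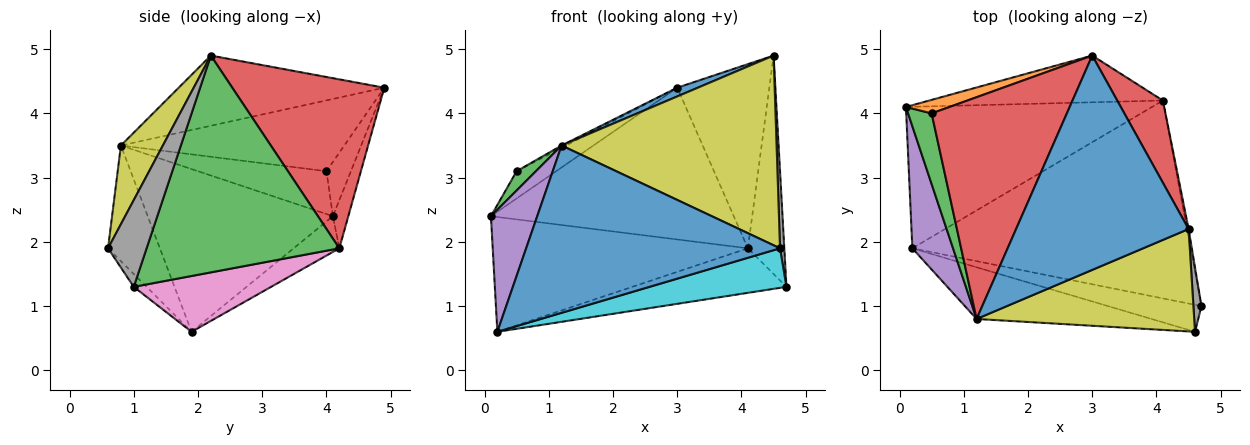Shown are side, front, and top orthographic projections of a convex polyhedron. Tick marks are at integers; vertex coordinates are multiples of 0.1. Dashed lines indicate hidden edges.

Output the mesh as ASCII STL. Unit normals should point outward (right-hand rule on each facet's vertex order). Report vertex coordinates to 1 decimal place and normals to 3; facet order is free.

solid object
 facet normal -0.377 -0.038 0.926
  outer loop
   vertex 1.2 0.8 3.5
   vertex 4.5 2.2 4.9
   vertex 3.0 4.9 4.4
  endloop
 endfacet
 facet normal -0.061 0.954 -0.294
  outer loop
   vertex 4.1 4.2 1.9
   vertex 0.1 4.1 2.4
   vertex 3.0 4.9 4.4
  endloop
 endfacet
 facet normal 0.983 0.186 -0.007
  outer loop
   vertex 4.1 4.2 1.9
   vertex 4.5 2.2 4.9
   vertex 4.7 1.0 1.3
  endloop
 endfacet
 facet normal 0.833 0.505 0.225
  outer loop
   vertex 4.1 4.2 1.9
   vertex 3.0 4.9 4.4
   vertex 4.5 2.2 4.9
  endloop
 endfacet
 facet normal -0.943 -0.236 0.236
  outer loop
   vertex 0.2 1.9 0.6
   vertex 1.2 0.8 3.5
   vertex 0.1 4.1 2.4
  endloop
 endfacet
 facet normal -0.112 0.626 -0.772
  outer loop
   vertex 0.2 1.9 0.6
   vertex 0.1 4.1 2.4
   vertex 4.1 4.2 1.9
  endloop
 endfacet
 facet normal 0.192 0.216 -0.957
  outer loop
   vertex 0.2 1.9 0.6
   vertex 4.1 4.2 1.9
   vertex 4.7 1.0 1.3
  endloop
 endfacet
 facet normal 0.990 -0.110 0.092
  outer loop
   vertex 4.6 0.6 1.9
   vertex 4.7 1.0 1.3
   vertex 4.5 2.2 4.9
  endloop
 endfacet
 facet normal 0.169 -0.867 0.468
  outer loop
   vertex 4.6 0.6 1.9
   vertex 4.5 2.2 4.9
   vertex 1.2 0.8 3.5
  endloop
 endfacet
 facet normal -0.077 -0.824 -0.562
  outer loop
   vertex 4.6 0.6 1.9
   vertex 0.2 1.9 0.6
   vertex 4.7 1.0 1.3
  endloop
 endfacet
 facet normal -0.191 -0.938 -0.290
  outer loop
   vertex 4.6 0.6 1.9
   vertex 1.2 0.8 3.5
   vertex 0.2 1.9 0.6
  endloop
 endfacet
 facet normal -0.484 0.784 0.389
  outer loop
   vertex 0.5 4.0 3.1
   vertex 3.0 4.9 4.4
   vertex 0.1 4.1 2.4
  endloop
 endfacet
 facet normal -0.869 -0.130 0.478
  outer loop
   vertex 0.5 4.0 3.1
   vertex 0.1 4.1 2.4
   vertex 1.2 0.8 3.5
  endloop
 endfacet
 facet normal -0.464 0.009 0.886
  outer loop
   vertex 0.5 4.0 3.1
   vertex 1.2 0.8 3.5
   vertex 3.0 4.9 4.4
  endloop
 endfacet
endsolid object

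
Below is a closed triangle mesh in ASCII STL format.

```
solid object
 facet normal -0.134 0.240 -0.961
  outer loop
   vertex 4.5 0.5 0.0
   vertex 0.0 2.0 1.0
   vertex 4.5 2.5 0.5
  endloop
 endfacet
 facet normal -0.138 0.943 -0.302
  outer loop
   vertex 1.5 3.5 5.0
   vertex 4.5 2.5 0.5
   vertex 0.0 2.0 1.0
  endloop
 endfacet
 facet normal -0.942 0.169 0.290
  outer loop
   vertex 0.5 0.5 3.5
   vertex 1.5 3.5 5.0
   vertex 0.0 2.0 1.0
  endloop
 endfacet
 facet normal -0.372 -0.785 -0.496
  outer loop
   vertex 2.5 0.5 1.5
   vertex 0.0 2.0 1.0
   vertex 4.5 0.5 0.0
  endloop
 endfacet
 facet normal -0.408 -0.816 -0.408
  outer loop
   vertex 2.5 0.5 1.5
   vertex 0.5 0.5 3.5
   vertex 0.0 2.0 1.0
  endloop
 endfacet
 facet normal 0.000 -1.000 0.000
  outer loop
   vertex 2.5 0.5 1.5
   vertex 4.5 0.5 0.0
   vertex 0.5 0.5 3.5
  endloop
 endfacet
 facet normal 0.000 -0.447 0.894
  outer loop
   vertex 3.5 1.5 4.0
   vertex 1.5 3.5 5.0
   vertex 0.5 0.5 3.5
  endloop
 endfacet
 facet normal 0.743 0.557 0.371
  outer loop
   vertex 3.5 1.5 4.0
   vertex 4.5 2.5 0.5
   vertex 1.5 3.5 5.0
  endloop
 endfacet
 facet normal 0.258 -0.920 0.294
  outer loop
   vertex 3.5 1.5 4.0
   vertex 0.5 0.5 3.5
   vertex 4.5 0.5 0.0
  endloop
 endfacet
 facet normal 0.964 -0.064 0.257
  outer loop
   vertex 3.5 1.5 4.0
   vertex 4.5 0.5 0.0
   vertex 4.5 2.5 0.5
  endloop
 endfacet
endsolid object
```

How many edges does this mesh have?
15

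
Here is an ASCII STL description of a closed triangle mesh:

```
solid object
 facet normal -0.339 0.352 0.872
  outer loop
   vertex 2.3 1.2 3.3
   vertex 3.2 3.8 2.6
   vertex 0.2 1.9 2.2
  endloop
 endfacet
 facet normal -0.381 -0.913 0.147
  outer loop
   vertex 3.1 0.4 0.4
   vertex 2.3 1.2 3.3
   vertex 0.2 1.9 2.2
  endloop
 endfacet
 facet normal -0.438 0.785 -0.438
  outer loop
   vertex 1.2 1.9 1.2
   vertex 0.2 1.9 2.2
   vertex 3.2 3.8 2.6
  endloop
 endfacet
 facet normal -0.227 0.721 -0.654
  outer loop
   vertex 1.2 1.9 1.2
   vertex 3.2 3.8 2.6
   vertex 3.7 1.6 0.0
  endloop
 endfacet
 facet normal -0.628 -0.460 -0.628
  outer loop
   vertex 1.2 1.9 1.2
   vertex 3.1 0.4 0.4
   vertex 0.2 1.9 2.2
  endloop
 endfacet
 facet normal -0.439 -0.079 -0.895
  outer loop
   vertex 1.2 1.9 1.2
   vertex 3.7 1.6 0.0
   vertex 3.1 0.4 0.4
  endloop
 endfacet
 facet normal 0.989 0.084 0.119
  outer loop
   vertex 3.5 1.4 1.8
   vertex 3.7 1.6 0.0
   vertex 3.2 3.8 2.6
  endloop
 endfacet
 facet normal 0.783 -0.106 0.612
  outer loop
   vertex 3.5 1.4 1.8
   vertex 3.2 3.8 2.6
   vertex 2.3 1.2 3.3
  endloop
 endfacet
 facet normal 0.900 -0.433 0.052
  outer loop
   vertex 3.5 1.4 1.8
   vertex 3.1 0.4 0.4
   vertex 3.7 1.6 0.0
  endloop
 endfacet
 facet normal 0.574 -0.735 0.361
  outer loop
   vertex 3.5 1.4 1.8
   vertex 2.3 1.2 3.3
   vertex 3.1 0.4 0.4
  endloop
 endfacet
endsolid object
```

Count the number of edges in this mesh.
15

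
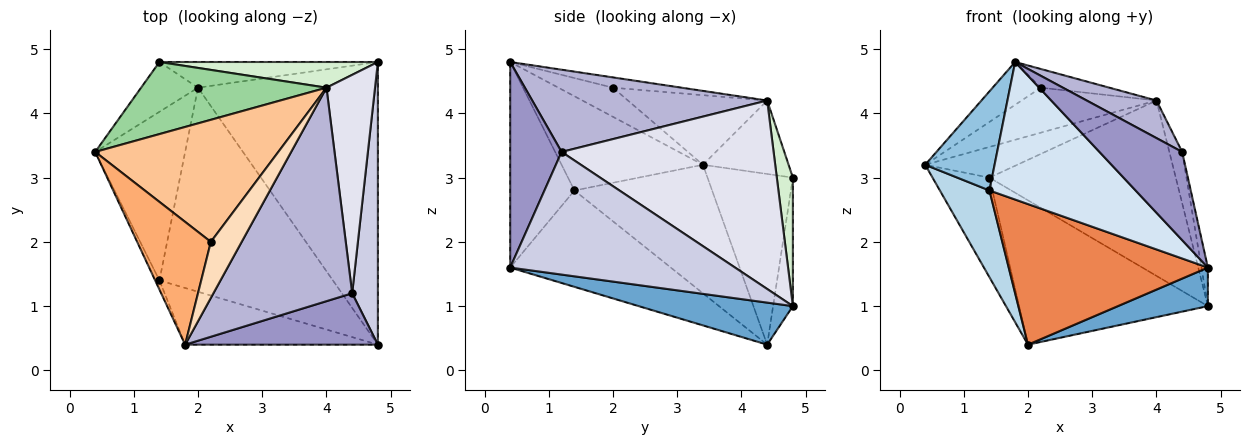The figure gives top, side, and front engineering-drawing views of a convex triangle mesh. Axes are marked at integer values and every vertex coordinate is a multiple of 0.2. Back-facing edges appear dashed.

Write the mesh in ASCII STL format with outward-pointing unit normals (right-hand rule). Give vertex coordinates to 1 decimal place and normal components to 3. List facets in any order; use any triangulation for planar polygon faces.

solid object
 facet normal 0.226 -0.132 -0.965
  outer loop
   vertex 4.8 0.4 1.6
   vertex 2.0 4.4 0.4
   vertex 4.8 4.8 1.0
  endloop
 endfacet
 facet normal -0.897 -0.440 -0.041
  outer loop
   vertex 1.4 1.4 2.8
   vertex 1.8 0.4 4.8
   vertex 0.4 3.4 3.2
  endloop
 endfacet
 facet normal -0.786 -0.283 -0.550
  outer loop
   vertex 1.4 1.4 2.8
   vertex 0.4 3.4 3.2
   vertex 2.0 4.4 0.4
  endloop
 endfacet
 facet normal -0.377 -0.857 -0.353
  outer loop
   vertex 1.4 1.4 2.8
   vertex 4.8 0.4 1.6
   vertex 1.8 0.4 4.8
  endloop
 endfacet
 facet normal -0.416 -0.516 -0.749
  outer loop
   vertex 1.4 1.4 2.8
   vertex 2.0 4.4 0.4
   vertex 4.8 0.4 1.6
  endloop
 endfacet
 facet normal -0.350 0.309 0.885
  outer loop
   vertex 2.2 2.0 4.4
   vertex 0.4 3.4 3.2
   vertex 1.8 0.4 4.8
  endloop
 endfacet
 facet normal -0.336 0.326 0.884
  outer loop
   vertex 2.2 2.0 4.4
   vertex 4.0 4.4 4.2
   vertex 0.4 3.4 3.2
  endloop
 endfacet
 facet normal -0.302 0.302 0.905
  outer loop
   vertex 2.2 2.0 4.4
   vertex 1.8 0.4 4.8
   vertex 4.0 4.4 4.2
  endloop
 endfacet
 facet normal -0.802 0.535 -0.267
  outer loop
   vertex 1.4 4.8 3.0
   vertex 2.0 4.4 0.4
   vertex 0.4 3.4 3.2
  endloop
 endfacet
 facet normal -0.342 0.368 0.864
  outer loop
   vertex 1.4 4.8 3.0
   vertex 0.4 3.4 3.2
   vertex 4.0 4.4 4.2
  endloop
 endfacet
 facet normal -0.103 0.979 -0.174
  outer loop
   vertex 1.4 4.8 3.0
   vertex 4.8 4.8 1.0
   vertex 2.0 4.4 0.4
  endloop
 endfacet
 facet normal 0.085 0.986 0.144
  outer loop
   vertex 1.4 4.8 3.0
   vertex 4.0 4.4 4.2
   vertex 4.8 4.8 1.0
  endloop
 endfacet
 facet normal 0.473 -0.761 0.443
  outer loop
   vertex 4.4 1.2 3.4
   vertex 1.8 0.4 4.8
   vertex 4.8 0.4 1.6
  endloop
 endfacet
 facet normal 0.504 -0.150 0.851
  outer loop
   vertex 4.4 1.2 3.4
   vertex 4.0 4.4 4.2
   vertex 1.8 0.4 4.8
  endloop
 endfacet
 facet normal 0.978 0.028 0.205
  outer loop
   vertex 4.4 1.2 3.4
   vertex 4.8 0.4 1.6
   vertex 4.8 4.8 1.0
  endloop
 endfacet
 facet normal 0.967 0.059 0.249
  outer loop
   vertex 4.4 1.2 3.4
   vertex 4.8 4.8 1.0
   vertex 4.0 4.4 4.2
  endloop
 endfacet
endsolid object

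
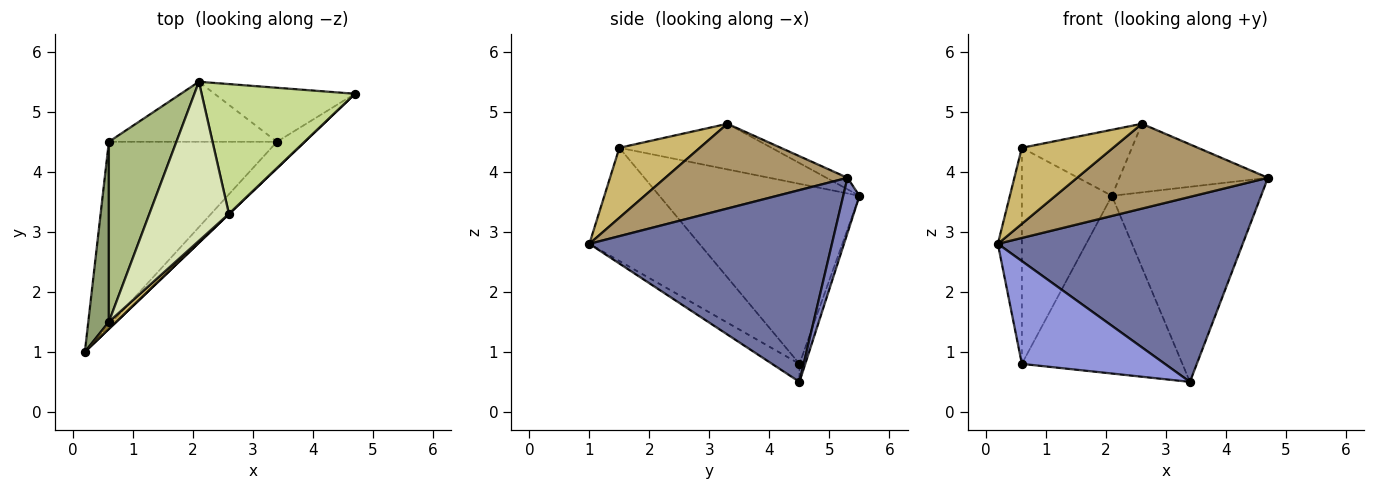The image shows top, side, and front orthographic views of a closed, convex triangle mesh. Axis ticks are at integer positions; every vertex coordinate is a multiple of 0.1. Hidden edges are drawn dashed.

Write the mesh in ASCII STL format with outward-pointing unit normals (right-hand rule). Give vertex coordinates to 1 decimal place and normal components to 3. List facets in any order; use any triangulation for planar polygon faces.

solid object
 facet normal 0.700 -0.707 -0.101
  outer loop
   vertex 3.4 4.5 0.5
   vertex 4.7 5.3 3.9
   vertex 0.2 1.0 2.8
  endloop
 endfacet
 facet normal 0.104 0.958 -0.265
  outer loop
   vertex 3.4 4.5 0.5
   vertex 2.1 5.5 3.6
   vertex 4.7 5.3 3.9
  endloop
 endfacet
 facet normal -0.093 -0.486 -0.869
  outer loop
   vertex 0.6 4.5 0.8
   vertex 3.4 4.5 0.5
   vertex 0.2 1.0 2.8
  endloop
 endfacet
 facet normal -0.034 0.947 -0.320
  outer loop
   vertex 0.6 4.5 0.8
   vertex 2.1 5.5 3.6
   vertex 3.4 4.5 0.5
  endloop
 endfacet
 facet normal -0.962 0.210 0.175
  outer loop
   vertex 0.6 1.5 4.4
   vertex 0.6 4.5 0.8
   vertex 0.2 1.0 2.8
  endloop
 endfacet
 facet normal -0.863 0.388 0.324
  outer loop
   vertex 0.6 1.5 4.4
   vertex 2.1 5.5 3.6
   vertex 0.6 4.5 0.8
  endloop
 endfacet
 facet normal -0.066 0.466 0.882
  outer loop
   vertex 2.6 3.3 4.8
   vertex 4.7 5.3 3.9
   vertex 2.1 5.5 3.6
  endloop
 endfacet
 facet normal -0.468 0.339 0.816
  outer loop
   vertex 2.6 3.3 4.8
   vertex 2.1 5.5 3.6
   vertex 0.6 1.5 4.4
  endloop
 endfacet
 facet normal 0.690 -0.723 0.003
  outer loop
   vertex 2.6 3.3 4.8
   vertex 0.2 1.0 2.8
   vertex 4.7 5.3 3.9
  endloop
 endfacet
 facet normal 0.660 -0.748 0.069
  outer loop
   vertex 2.6 3.3 4.8
   vertex 0.6 1.5 4.4
   vertex 0.2 1.0 2.8
  endloop
 endfacet
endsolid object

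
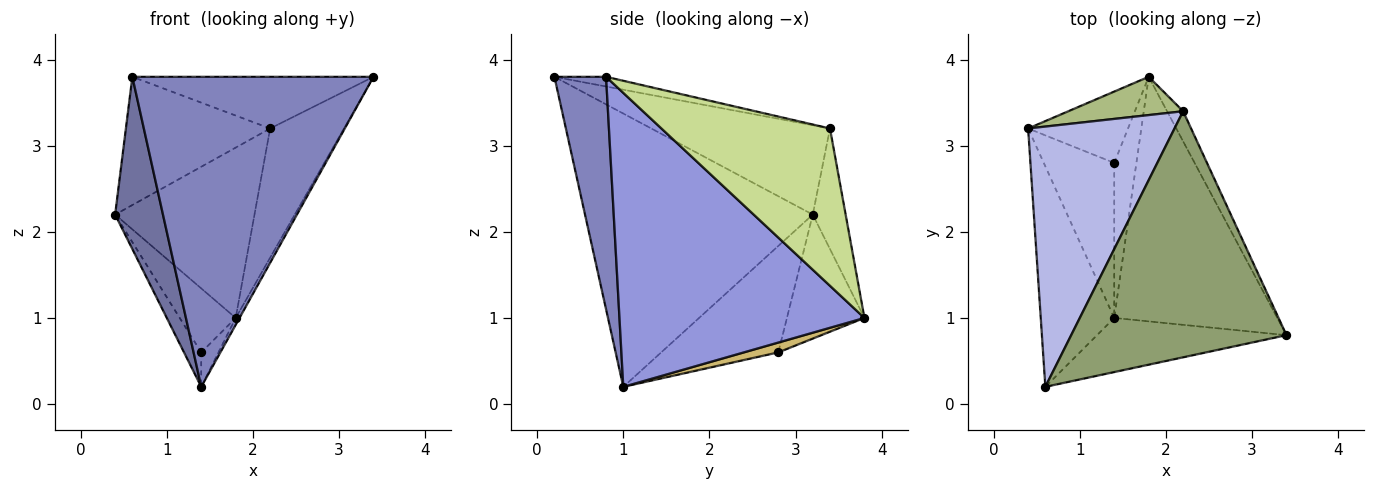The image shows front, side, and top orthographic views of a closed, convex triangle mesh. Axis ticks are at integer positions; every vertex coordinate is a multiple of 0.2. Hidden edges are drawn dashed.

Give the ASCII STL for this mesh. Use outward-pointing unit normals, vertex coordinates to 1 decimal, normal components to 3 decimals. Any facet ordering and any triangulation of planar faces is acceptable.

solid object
 facet normal -0.946 -0.199 -0.254
  outer loop
   vertex 1.4 1.0 0.2
   vertex 0.6 0.2 3.8
   vertex 0.4 3.2 2.2
  endloop
 endfacet
 facet normal 0.207 -0.964 -0.168
  outer loop
   vertex 1.4 1.0 0.2
   vertex 3.4 0.8 3.8
   vertex 0.6 0.2 3.8
  endloop
 endfacet
 facet normal 0.874 0.014 -0.485
  outer loop
   vertex 1.8 3.8 1.0
   vertex 3.4 0.8 3.8
   vertex 1.4 1.0 0.2
  endloop
 endfacet
 facet normal -0.480 0.388 0.787
  outer loop
   vertex 2.2 3.4 3.2
   vertex 0.4 3.2 2.2
   vertex 0.6 0.2 3.8
  endloop
 endfacet
 facet normal -0.044 0.205 0.978
  outer loop
   vertex 2.2 3.4 3.2
   vertex 0.6 0.2 3.8
   vertex 3.4 0.8 3.8
  endloop
 endfacet
 facet normal -0.224 0.951 0.214
  outer loop
   vertex 2.2 3.4 3.2
   vertex 1.8 3.8 1.0
   vertex 0.4 3.2 2.2
  endloop
 endfacet
 facet normal 0.912 0.399 -0.093
  outer loop
   vertex 2.2 3.4 3.2
   vertex 3.4 0.8 3.8
   vertex 1.8 3.8 1.0
  endloop
 endfacet
 facet normal -0.828 0.122 -0.548
  outer loop
   vertex 1.4 2.8 0.6
   vertex 1.4 1.0 0.2
   vertex 0.4 3.2 2.2
  endloop
 endfacet
 facet normal -0.679 0.490 -0.547
  outer loop
   vertex 1.4 2.8 0.6
   vertex 0.4 3.2 2.2
   vertex 1.8 3.8 1.0
  endloop
 endfacet
 facet normal 0.398 0.199 -0.896
  outer loop
   vertex 1.4 2.8 0.6
   vertex 1.8 3.8 1.0
   vertex 1.4 1.0 0.2
  endloop
 endfacet
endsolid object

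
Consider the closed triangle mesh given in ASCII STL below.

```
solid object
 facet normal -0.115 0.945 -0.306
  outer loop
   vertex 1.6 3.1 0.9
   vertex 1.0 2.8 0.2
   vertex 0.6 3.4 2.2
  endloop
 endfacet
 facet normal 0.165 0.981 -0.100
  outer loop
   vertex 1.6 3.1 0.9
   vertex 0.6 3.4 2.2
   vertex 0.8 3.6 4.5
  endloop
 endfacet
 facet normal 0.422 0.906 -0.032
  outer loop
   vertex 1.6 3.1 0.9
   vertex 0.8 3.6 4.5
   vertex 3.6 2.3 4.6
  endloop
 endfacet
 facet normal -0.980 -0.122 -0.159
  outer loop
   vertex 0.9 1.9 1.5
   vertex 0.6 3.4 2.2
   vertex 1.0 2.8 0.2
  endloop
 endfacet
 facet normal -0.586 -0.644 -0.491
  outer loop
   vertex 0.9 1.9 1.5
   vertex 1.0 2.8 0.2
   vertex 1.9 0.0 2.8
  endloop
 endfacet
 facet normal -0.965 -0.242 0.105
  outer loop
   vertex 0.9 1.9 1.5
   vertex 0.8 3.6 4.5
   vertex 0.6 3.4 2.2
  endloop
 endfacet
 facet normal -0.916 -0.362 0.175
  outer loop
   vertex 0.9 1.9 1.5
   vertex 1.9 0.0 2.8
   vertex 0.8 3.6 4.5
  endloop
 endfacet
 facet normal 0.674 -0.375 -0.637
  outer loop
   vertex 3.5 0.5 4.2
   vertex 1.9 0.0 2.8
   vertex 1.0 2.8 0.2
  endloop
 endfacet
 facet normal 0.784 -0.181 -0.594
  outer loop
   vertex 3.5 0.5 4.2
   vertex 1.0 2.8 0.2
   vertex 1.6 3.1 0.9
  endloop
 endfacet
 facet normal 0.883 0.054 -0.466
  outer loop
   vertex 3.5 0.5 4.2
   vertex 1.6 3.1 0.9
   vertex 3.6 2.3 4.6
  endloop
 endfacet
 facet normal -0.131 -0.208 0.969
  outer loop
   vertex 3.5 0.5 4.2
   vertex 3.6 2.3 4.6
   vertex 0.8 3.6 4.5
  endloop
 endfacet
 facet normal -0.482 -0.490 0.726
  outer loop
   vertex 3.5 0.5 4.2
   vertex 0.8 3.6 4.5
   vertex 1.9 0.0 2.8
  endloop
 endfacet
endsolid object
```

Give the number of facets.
12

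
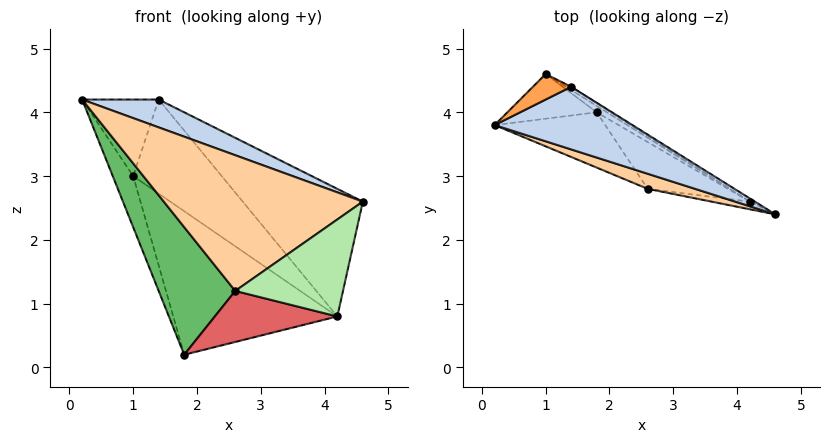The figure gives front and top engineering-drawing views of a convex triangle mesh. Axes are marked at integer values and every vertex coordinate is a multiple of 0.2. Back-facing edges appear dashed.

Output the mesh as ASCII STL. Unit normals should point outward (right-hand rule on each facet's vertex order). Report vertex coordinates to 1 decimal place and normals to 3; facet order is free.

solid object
 facet normal -0.867 0.375 -0.328
  outer loop
   vertex 1.8 4.0 0.2
   vertex 0.2 3.8 4.2
   vertex 1.0 4.6 3.0
  endloop
 endfacet
 facet normal 0.199 -0.398 0.896
  outer loop
   vertex 1.4 4.4 4.2
   vertex 0.2 3.8 4.2
   vertex 4.6 2.4 2.6
  endloop
 endfacet
 facet normal -0.429 0.857 0.286
  outer loop
   vertex 1.4 4.4 4.2
   vertex 1.0 4.6 3.0
   vertex 0.2 3.8 4.2
  endloop
 endfacet
 facet normal -0.266 -0.958 0.106
  outer loop
   vertex 2.6 2.8 1.2
   vertex 4.6 2.4 2.6
   vertex 0.2 3.8 4.2
  endloop
 endfacet
 facet normal -0.660 -0.689 -0.299
  outer loop
   vertex 2.6 2.8 1.2
   vertex 0.2 3.8 4.2
   vertex 1.8 4.0 0.2
  endloop
 endfacet
 facet normal -0.143 -0.987 -0.078
  outer loop
   vertex 4.2 2.6 0.8
   vertex 4.6 2.4 2.6
   vertex 2.6 2.8 1.2
  endloop
 endfacet
 facet normal -0.253 -0.713 -0.654
  outer loop
   vertex 4.2 2.6 0.8
   vertex 2.6 2.8 1.2
   vertex 1.8 4.0 0.2
  endloop
 endfacet
 facet normal 0.511 0.859 -0.038
  outer loop
   vertex 4.2 2.6 0.8
   vertex 1.8 4.0 0.2
   vertex 1.0 4.6 3.0
  endloop
 endfacet
 facet normal 0.522 0.853 -0.021
  outer loop
   vertex 4.2 2.6 0.8
   vertex 1.4 4.4 4.2
   vertex 4.6 2.4 2.6
  endloop
 endfacet
 facet normal 0.515 0.856 -0.029
  outer loop
   vertex 4.2 2.6 0.8
   vertex 1.0 4.6 3.0
   vertex 1.4 4.4 4.2
  endloop
 endfacet
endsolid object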